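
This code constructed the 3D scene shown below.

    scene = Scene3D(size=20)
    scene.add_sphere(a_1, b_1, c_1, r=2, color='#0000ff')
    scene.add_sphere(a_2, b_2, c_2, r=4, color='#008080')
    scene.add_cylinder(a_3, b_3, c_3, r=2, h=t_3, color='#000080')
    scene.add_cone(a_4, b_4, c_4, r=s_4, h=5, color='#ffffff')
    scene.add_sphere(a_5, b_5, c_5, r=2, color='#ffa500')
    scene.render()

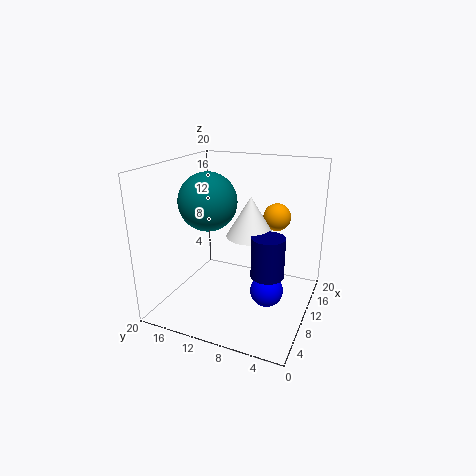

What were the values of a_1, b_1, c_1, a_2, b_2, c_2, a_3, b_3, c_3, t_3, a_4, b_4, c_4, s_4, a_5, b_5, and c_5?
a_1 = 5, b_1 = 4, c_1 = 6, a_2 = 9, b_2 = 14, c_2 = 15, a_3 = 5, b_3 = 4, c_3 = 8, t_3 = 5, a_4 = 7, b_4 = 7, c_4 = 12, s_4 = 3, a_5 = 15, b_5 = 6, c_5 = 12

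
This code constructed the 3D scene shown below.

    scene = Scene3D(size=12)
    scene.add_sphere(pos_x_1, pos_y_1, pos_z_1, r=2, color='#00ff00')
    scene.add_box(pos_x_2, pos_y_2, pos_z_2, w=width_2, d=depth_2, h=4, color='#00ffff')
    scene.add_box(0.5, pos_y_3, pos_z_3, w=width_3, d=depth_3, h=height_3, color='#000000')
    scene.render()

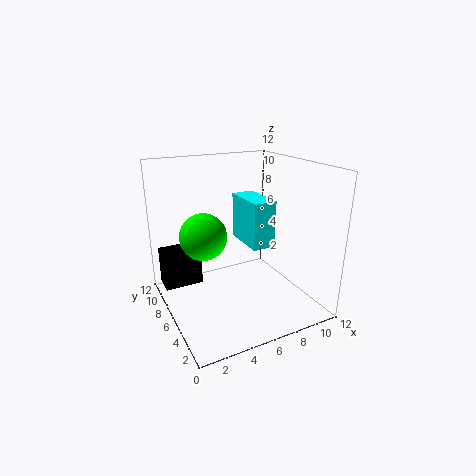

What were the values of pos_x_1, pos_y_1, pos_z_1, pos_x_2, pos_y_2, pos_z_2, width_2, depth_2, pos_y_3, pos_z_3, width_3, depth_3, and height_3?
pos_x_1 = 3.5; pos_y_1 = 7.5; pos_z_1 = 6; pos_x_2 = 7; pos_y_2 = 5; pos_z_2 = 5; width_2 = 2; depth_2 = 4; pos_y_3 = 9.5; pos_z_3 = 0.5; width_3 = 3.5; depth_3 = 2; height_3 = 3.5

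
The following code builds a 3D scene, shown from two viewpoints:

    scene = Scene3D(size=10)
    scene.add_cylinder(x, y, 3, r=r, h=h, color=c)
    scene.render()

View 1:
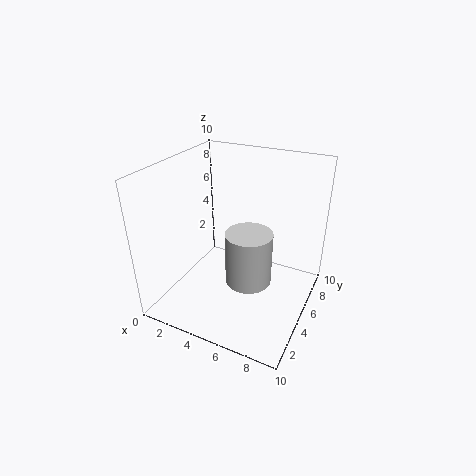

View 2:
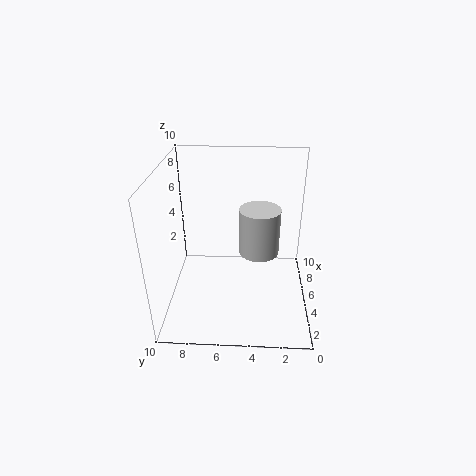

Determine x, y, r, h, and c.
x = 6.5, y = 3.5, r = 1.5, h = 3.5, c = 'lightgray'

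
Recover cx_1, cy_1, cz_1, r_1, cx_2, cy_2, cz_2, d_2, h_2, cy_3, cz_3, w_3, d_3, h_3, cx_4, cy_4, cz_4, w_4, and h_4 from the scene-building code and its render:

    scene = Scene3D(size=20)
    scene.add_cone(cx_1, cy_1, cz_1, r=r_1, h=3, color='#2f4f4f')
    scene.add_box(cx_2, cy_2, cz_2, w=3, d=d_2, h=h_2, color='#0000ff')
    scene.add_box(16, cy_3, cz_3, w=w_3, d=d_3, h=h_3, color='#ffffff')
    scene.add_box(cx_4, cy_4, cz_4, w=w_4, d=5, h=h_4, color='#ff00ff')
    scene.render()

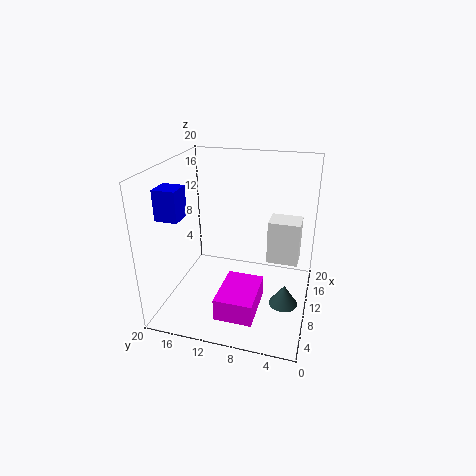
cx_1 = 9, cy_1 = 3, cz_1 = 1, r_1 = 2, cx_2 = 4, cy_2 = 16, cz_2 = 14, d_2 = 3, h_2 = 4, cy_3 = 2, cz_3 = 3, w_3 = 4, d_3 = 5, h_3 = 7, cx_4 = 2, cy_4 = 6, cz_4 = 2, w_4 = 7, h_4 = 3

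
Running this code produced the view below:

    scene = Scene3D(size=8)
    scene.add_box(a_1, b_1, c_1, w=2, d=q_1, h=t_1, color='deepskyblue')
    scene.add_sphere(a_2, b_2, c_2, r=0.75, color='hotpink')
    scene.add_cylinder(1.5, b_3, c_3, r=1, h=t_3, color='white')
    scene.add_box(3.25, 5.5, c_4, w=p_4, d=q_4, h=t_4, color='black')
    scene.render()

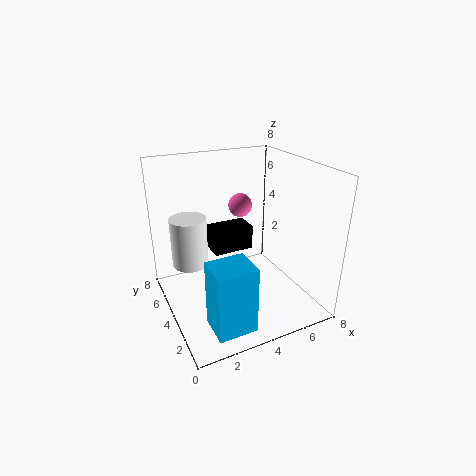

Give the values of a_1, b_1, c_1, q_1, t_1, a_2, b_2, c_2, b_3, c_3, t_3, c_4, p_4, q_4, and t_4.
a_1 = 1.25, b_1 = 0.25, c_1 = 0.75, q_1 = 1.75, t_1 = 3.5, a_2 = 5.5, b_2 = 6.75, c_2 = 4.75, b_3 = 5, c_3 = 2.5, t_3 = 2.75, c_4 = 2.25, p_4 = 2.5, q_4 = 1.5, t_4 = 1.5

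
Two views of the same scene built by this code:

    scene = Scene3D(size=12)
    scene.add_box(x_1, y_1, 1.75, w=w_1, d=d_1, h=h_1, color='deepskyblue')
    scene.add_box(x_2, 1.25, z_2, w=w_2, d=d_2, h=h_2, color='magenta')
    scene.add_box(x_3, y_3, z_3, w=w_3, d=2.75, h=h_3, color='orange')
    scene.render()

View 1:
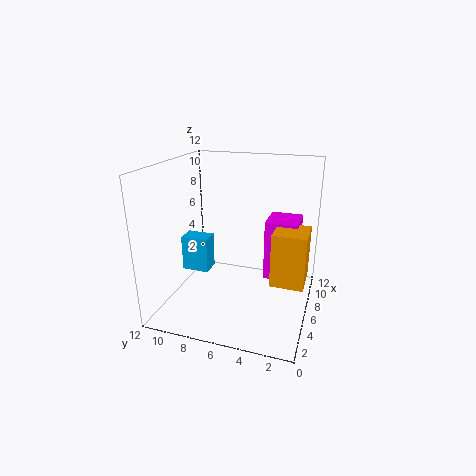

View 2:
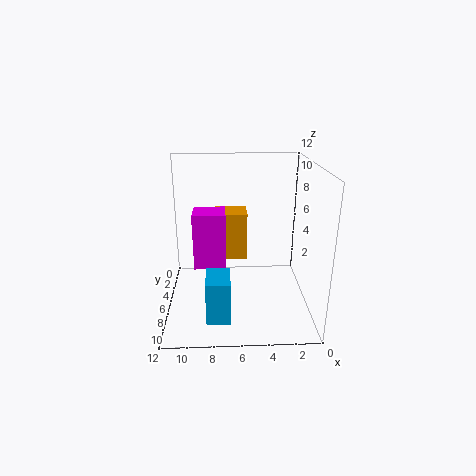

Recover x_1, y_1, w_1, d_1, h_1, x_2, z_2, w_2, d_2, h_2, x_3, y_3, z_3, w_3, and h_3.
x_1 = 6.75
y_1 = 9.25
w_1 = 1.75
d_1 = 2.5
h_1 = 3.25
x_2 = 7
z_2 = 2
w_2 = 3
d_2 = 2.75
h_2 = 5.25
x_3 = 5
y_3 = 0.25
z_3 = 2.5
w_3 = 3
h_3 = 4.5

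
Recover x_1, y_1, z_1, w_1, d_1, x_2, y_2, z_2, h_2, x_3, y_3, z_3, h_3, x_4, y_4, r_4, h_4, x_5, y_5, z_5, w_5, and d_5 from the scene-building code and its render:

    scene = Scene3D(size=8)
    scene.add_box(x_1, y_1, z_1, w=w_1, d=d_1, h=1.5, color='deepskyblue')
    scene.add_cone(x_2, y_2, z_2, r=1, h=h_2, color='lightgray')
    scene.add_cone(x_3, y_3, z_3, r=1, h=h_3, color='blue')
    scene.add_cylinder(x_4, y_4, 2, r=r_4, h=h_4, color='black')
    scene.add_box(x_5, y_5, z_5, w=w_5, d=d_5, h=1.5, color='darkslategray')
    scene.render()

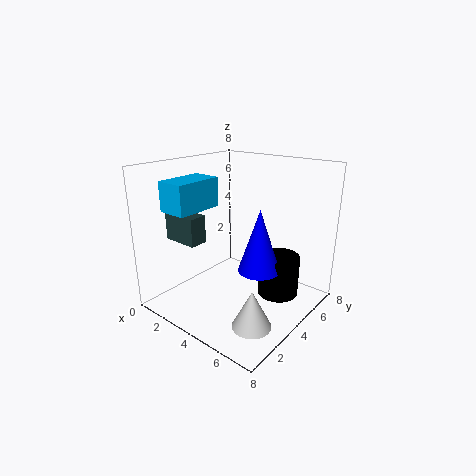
x_1 = 2
y_1 = 0.5
z_1 = 6
w_1 = 1.5
d_1 = 2.5
x_2 = 6.5
y_2 = 2
z_2 = 0.5
h_2 = 2
x_3 = 6.5
y_3 = 2.5
z_3 = 3.5
h_3 = 3
x_4 = 7
y_4 = 3.5
r_4 = 1
h_4 = 2
x_5 = 1
y_5 = 1.5
z_5 = 4
w_5 = 2
d_5 = 1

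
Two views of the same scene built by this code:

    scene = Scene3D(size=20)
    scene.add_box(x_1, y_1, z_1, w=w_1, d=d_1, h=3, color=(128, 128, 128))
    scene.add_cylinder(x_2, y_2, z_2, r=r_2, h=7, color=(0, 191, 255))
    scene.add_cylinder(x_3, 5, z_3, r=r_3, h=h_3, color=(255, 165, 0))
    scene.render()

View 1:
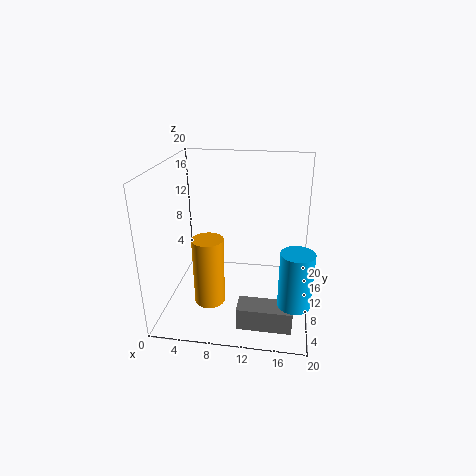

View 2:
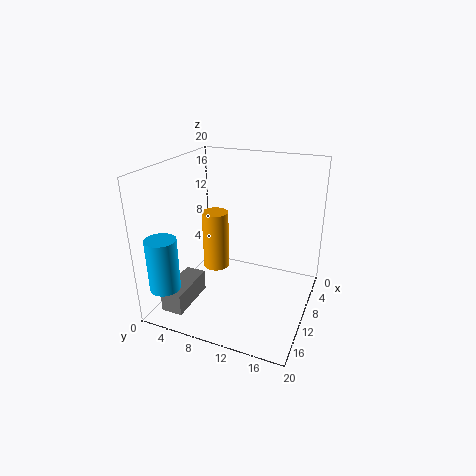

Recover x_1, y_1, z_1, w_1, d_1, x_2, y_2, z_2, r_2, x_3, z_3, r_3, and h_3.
x_1 = 11
y_1 = 2
z_1 = 1
w_1 = 7
d_1 = 3
x_2 = 18
y_2 = 3
z_2 = 5
r_2 = 2
x_3 = 7
z_3 = 3
r_3 = 2
h_3 = 9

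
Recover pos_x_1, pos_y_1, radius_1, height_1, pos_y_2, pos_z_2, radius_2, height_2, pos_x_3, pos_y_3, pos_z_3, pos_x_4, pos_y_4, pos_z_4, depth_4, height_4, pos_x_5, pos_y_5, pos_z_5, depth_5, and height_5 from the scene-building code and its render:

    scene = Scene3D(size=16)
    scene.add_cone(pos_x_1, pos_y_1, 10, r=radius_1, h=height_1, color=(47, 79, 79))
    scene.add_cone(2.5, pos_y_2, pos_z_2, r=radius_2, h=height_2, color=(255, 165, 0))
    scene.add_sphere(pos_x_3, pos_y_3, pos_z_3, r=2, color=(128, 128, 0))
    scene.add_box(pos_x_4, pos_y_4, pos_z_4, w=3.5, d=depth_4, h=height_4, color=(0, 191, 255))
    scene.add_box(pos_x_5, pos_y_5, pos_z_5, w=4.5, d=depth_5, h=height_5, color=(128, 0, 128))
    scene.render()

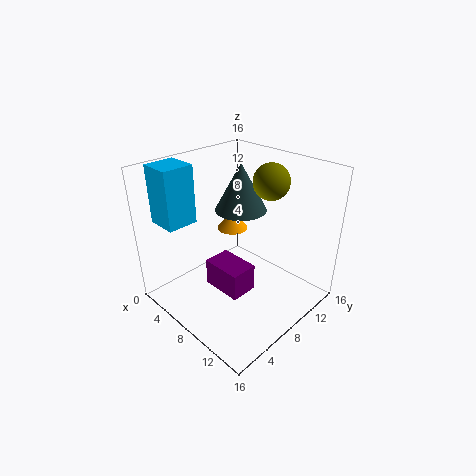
pos_x_1 = 6, pos_y_1 = 10.5, radius_1 = 3, height_1 = 5.5, pos_y_2 = 12.5, pos_z_2 = 5.5, radius_2 = 2, height_2 = 2.5, pos_x_3 = 9.5, pos_y_3 = 11.5, pos_z_3 = 14, pos_x_4 = 0.5, pos_y_4 = 2, pos_z_4 = 9.5, depth_4 = 3.5, height_4 = 6.5, pos_x_5 = 6.5, pos_y_5 = 4.5, pos_z_5 = 3, depth_5 = 3, height_5 = 3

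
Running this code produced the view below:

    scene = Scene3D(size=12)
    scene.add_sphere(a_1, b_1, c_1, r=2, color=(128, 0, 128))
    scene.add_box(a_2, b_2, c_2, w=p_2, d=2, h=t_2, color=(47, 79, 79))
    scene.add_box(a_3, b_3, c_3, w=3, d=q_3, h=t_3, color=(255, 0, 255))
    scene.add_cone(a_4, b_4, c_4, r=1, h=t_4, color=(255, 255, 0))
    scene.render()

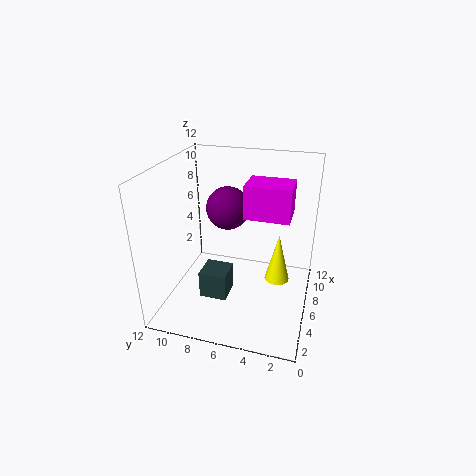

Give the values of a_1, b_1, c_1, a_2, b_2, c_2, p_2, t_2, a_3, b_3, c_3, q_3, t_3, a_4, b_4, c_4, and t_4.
a_1 = 9.5
b_1 = 8
c_1 = 7
a_2 = 1
b_2 = 5.5
c_2 = 3.5
p_2 = 2
t_2 = 2
a_3 = 7.5
b_3 = 2
c_3 = 7
q_3 = 4
t_3 = 3
a_4 = 5.5
b_4 = 2.5
c_4 = 3
t_4 = 4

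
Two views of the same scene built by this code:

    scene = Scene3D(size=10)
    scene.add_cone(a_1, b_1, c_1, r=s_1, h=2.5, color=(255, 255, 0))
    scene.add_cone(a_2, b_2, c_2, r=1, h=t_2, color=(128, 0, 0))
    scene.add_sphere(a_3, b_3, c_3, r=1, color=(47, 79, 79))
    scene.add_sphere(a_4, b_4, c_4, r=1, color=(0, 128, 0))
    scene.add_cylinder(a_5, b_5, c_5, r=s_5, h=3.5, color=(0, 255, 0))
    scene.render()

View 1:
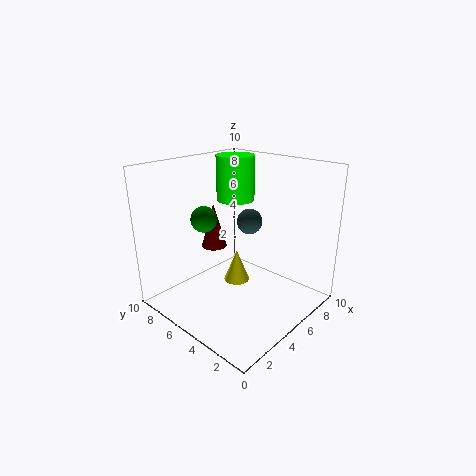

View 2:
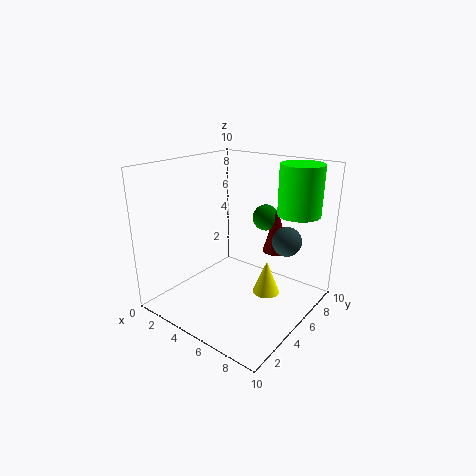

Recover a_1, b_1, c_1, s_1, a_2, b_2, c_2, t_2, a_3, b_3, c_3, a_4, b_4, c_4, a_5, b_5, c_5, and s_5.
a_1 = 6.5
b_1 = 6.5
c_1 = 0.5
s_1 = 1
a_2 = 6
b_2 = 8.5
c_2 = 3
t_2 = 3.5
a_3 = 8
b_3 = 6.5
c_3 = 5
a_4 = 5
b_4 = 8.5
c_4 = 5.5
a_5 = 8
b_5 = 8
c_5 = 6.5
s_5 = 1.5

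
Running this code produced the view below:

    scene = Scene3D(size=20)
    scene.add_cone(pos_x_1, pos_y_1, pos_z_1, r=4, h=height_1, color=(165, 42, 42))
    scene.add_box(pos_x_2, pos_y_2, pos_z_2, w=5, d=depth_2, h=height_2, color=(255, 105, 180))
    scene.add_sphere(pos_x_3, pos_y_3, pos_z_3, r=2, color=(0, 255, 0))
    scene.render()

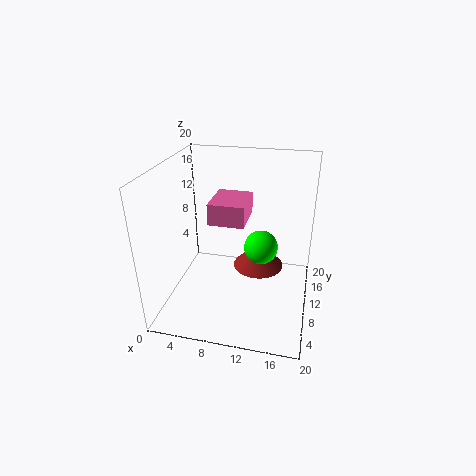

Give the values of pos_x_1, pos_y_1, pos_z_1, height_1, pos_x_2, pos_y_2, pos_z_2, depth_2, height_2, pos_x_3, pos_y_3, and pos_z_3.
pos_x_1 = 12
pos_y_1 = 16
pos_z_1 = 2
height_1 = 4
pos_x_2 = 6
pos_y_2 = 9
pos_z_2 = 12
depth_2 = 6
height_2 = 3
pos_x_3 = 14
pos_y_3 = 5
pos_z_3 = 12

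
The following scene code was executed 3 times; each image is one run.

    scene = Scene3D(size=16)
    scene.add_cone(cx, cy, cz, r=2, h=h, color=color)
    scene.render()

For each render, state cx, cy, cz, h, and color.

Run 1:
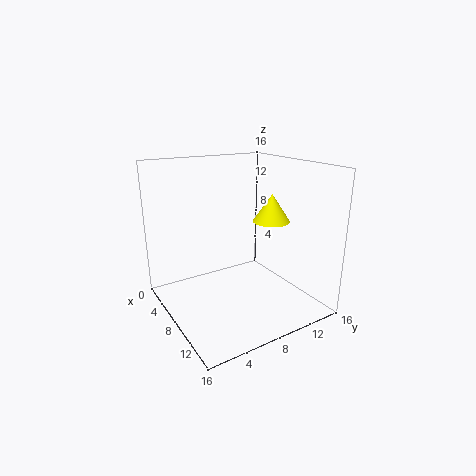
cx = 10
cy = 11
cz = 10
h = 3
color = 'yellow'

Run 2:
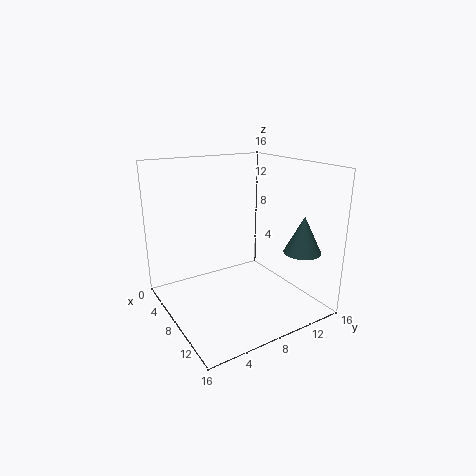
cx = 13
cy = 13
cz = 7
h = 4
color = 'darkslategray'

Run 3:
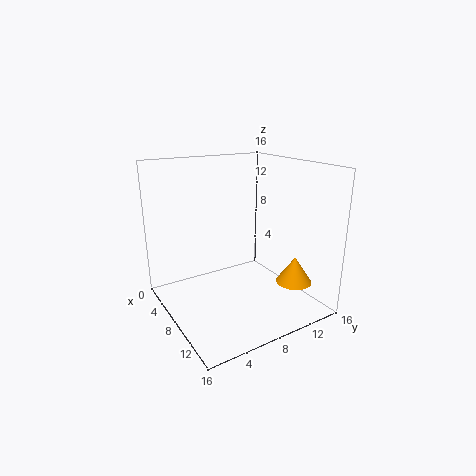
cx = 12
cy = 13
cz = 3
h = 3
color = 'orange'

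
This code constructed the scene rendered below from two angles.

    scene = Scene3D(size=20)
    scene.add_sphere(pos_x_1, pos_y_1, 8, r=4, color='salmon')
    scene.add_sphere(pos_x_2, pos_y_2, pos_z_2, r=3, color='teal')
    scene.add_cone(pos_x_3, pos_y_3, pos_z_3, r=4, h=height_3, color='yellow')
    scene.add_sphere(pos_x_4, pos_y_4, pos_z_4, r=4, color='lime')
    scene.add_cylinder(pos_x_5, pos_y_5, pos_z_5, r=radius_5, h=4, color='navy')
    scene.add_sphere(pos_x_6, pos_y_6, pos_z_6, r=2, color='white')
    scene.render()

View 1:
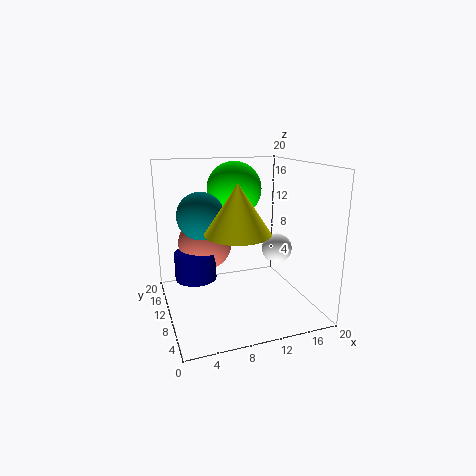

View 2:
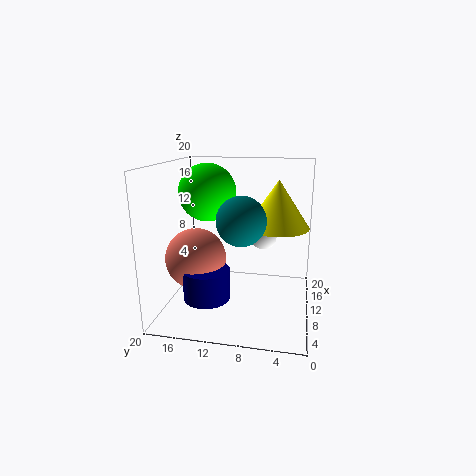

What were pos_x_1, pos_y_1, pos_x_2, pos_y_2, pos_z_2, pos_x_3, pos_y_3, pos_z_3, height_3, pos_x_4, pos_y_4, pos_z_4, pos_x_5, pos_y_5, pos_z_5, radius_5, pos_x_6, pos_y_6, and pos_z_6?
pos_x_1 = 6.5; pos_y_1 = 15; pos_x_2 = 4.5; pos_y_2 = 8.5; pos_z_2 = 14; pos_x_3 = 8; pos_y_3 = 4.5; pos_z_3 = 12.5; height_3 = 6; pos_x_4 = 11; pos_y_4 = 14.5; pos_z_4 = 16; pos_x_5 = 4.5; pos_y_5 = 13; pos_z_5 = 3.5; radius_5 = 3; pos_x_6 = 14.5; pos_y_6 = 7; pos_z_6 = 9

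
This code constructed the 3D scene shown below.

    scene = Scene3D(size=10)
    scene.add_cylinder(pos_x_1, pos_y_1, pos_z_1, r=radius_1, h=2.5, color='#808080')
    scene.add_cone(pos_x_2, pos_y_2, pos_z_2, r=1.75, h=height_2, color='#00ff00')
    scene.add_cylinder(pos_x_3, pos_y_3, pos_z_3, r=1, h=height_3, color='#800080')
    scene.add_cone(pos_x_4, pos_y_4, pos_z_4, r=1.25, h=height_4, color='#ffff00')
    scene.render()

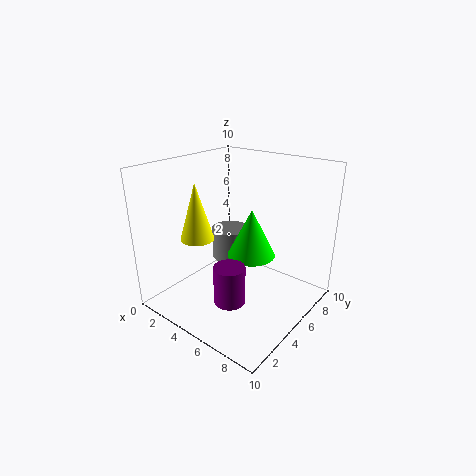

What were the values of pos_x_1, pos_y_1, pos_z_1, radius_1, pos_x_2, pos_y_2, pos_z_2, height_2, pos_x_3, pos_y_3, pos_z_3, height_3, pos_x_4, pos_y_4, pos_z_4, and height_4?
pos_x_1 = 2; pos_y_1 = 7.75; pos_z_1 = 1.5; radius_1 = 1.5; pos_x_2 = 5.25; pos_y_2 = 6.25; pos_z_2 = 3.25; height_2 = 3.5; pos_x_3 = 6.5; pos_y_3 = 2.25; pos_z_3 = 2; height_3 = 2.5; pos_x_4 = 1.75; pos_y_4 = 4.25; pos_z_4 = 4.25; height_4 = 4.25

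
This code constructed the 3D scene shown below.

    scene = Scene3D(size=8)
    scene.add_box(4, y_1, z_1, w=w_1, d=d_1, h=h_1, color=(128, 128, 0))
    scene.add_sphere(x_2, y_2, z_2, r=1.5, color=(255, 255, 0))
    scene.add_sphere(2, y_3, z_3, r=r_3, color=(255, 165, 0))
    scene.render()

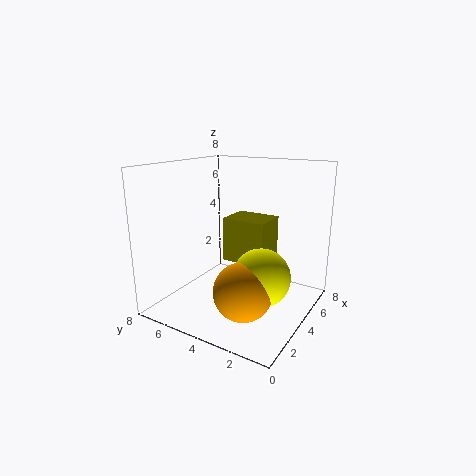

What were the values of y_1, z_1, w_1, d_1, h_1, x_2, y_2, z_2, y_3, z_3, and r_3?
y_1 = 2.5; z_1 = 2.5; w_1 = 2; d_1 = 2.5; h_1 = 2.5; x_2 = 3; y_2 = 2; z_2 = 2.5; y_3 = 2.5; z_3 = 2; r_3 = 1.5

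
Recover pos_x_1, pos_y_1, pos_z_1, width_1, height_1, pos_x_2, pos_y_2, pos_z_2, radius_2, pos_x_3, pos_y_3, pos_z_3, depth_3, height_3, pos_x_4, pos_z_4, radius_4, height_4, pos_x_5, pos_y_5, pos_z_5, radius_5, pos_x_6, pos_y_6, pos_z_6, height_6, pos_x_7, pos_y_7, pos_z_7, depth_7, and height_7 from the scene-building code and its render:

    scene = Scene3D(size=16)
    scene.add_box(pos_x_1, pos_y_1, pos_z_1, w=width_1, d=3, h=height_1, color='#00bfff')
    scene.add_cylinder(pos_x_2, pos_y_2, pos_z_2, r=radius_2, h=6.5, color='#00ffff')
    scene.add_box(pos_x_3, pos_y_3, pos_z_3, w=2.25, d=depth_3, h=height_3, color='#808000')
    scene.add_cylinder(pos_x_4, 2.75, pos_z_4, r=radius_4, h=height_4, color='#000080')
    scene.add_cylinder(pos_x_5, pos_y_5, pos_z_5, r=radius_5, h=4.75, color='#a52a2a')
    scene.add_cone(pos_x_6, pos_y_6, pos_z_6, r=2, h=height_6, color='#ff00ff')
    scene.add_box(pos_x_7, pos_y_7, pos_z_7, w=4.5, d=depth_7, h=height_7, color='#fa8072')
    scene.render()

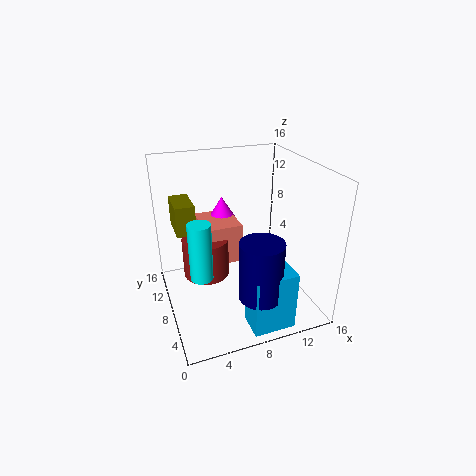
pos_x_1 = 7.25; pos_y_1 = 0.75; pos_z_1 = 0.25; width_1 = 4.5; height_1 = 6.5; pos_x_2 = 3.5; pos_y_2 = 7.25; pos_z_2 = 4.25; radius_2 = 1.25; pos_x_3 = 1.75; pos_y_3 = 10.75; pos_z_3 = 7.75; depth_3 = 4.25; height_3 = 3.5; pos_x_4 = 8.5; pos_z_4 = 3.75; radius_4 = 2.25; height_4 = 6.25; pos_x_5 = 5; pos_y_5 = 11; pos_z_5 = 2.25; radius_5 = 2.75; pos_x_6 = 8; pos_y_6 = 13.75; pos_z_6 = 7.5; height_6 = 3.25; pos_x_7 = 4.75; pos_y_7 = 9.75; pos_z_7 = 3.75; depth_7 = 5.25; height_7 = 4.75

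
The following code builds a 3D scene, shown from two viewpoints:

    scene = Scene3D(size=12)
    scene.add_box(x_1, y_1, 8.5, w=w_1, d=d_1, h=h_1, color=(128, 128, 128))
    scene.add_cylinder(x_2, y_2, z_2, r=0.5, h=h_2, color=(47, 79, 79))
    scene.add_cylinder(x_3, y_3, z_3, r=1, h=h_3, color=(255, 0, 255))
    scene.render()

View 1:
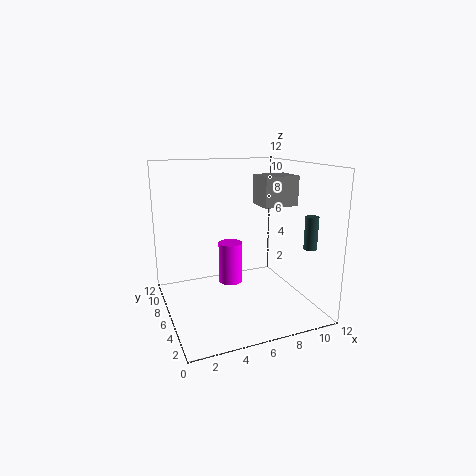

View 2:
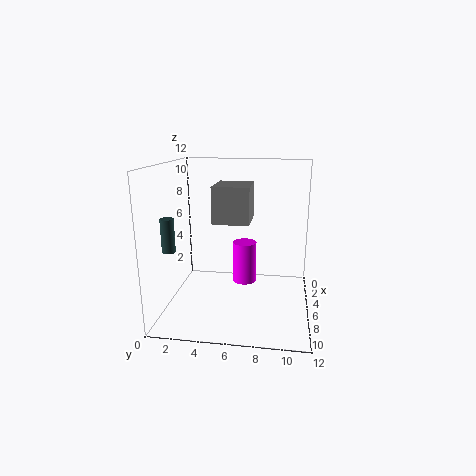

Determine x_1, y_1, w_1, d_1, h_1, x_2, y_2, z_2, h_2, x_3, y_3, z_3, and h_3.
x_1 = 8; y_1 = 5; w_1 = 3; d_1 = 2.5; h_1 = 2.5; x_2 = 10; y_2 = 1.5; z_2 = 6; h_2 = 2.5; x_3 = 5.5; y_3 = 6.5; z_3 = 2; h_3 = 3.5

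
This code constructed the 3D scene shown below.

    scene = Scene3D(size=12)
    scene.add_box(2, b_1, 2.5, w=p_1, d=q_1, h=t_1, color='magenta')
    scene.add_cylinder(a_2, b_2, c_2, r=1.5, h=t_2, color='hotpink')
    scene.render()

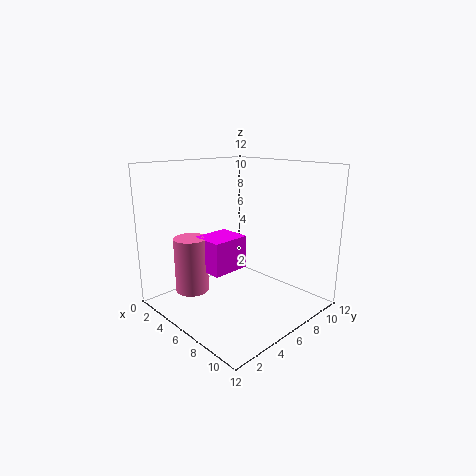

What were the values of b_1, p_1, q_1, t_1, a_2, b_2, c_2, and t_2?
b_1 = 4.5, p_1 = 3, q_1 = 3.5, t_1 = 3, a_2 = 2, b_2 = 4, c_2 = 0.5, t_2 = 5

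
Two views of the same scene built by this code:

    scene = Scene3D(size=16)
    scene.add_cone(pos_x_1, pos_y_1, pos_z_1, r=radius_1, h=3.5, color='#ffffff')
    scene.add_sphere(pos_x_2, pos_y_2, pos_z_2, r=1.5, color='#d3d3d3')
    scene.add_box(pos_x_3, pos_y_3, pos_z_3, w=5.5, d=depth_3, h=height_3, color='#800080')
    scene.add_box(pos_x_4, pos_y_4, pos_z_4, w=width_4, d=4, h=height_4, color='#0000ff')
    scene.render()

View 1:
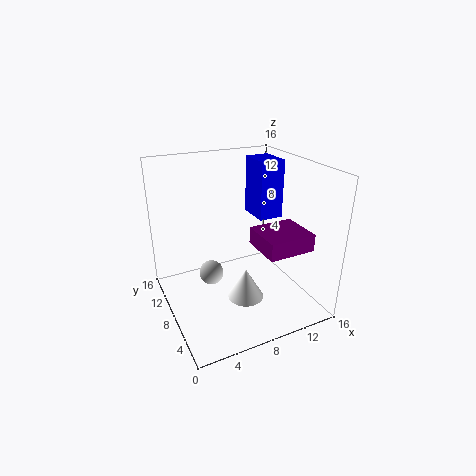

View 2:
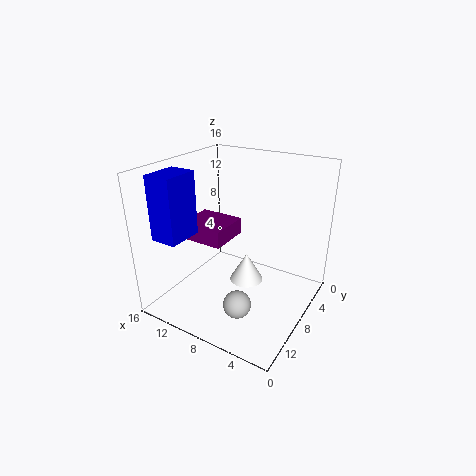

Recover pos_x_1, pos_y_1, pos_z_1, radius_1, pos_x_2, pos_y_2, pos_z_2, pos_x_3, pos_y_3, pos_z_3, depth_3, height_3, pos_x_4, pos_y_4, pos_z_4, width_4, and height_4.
pos_x_1 = 8; pos_y_1 = 6; pos_z_1 = 1.5; radius_1 = 2; pos_x_2 = 6; pos_y_2 = 11.5; pos_z_2 = 2; pos_x_3 = 10; pos_y_3 = 4; pos_z_3 = 6.5; depth_3 = 5; height_3 = 2; pos_x_4 = 12; pos_y_4 = 10; pos_z_4 = 8.5; width_4 = 3; height_4 = 7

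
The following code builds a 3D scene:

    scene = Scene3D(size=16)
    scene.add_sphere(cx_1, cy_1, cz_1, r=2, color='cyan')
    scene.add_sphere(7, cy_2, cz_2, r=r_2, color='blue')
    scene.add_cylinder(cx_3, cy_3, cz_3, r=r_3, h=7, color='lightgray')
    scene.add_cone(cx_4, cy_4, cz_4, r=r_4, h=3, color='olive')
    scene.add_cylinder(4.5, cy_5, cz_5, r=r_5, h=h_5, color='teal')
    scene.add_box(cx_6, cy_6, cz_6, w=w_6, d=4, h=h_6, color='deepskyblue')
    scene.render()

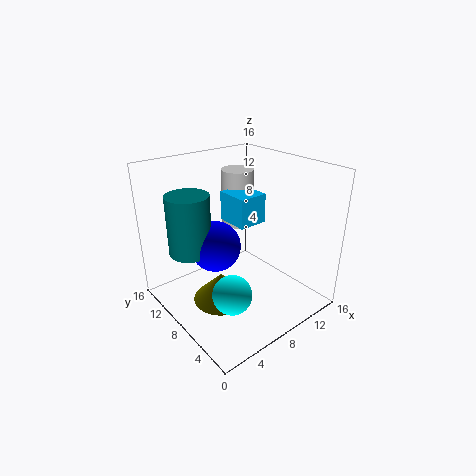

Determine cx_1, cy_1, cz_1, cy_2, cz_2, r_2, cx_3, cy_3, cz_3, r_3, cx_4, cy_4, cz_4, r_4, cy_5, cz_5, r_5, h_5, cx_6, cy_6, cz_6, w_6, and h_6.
cx_1 = 4
cy_1 = 4
cz_1 = 4.5
cy_2 = 11
cz_2 = 6
r_2 = 3
cx_3 = 12
cy_3 = 13
cz_3 = 7
r_3 = 2
cx_4 = 4.5
cy_4 = 6.5
cz_4 = 2.5
r_4 = 3
cy_5 = 12.5
cz_5 = 5.5
r_5 = 2.5
h_5 = 7
cx_6 = 9
cy_6 = 8.5
cz_6 = 8.5
w_6 = 3.5
h_6 = 3.5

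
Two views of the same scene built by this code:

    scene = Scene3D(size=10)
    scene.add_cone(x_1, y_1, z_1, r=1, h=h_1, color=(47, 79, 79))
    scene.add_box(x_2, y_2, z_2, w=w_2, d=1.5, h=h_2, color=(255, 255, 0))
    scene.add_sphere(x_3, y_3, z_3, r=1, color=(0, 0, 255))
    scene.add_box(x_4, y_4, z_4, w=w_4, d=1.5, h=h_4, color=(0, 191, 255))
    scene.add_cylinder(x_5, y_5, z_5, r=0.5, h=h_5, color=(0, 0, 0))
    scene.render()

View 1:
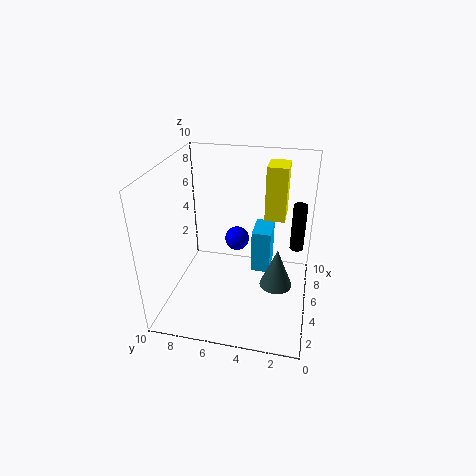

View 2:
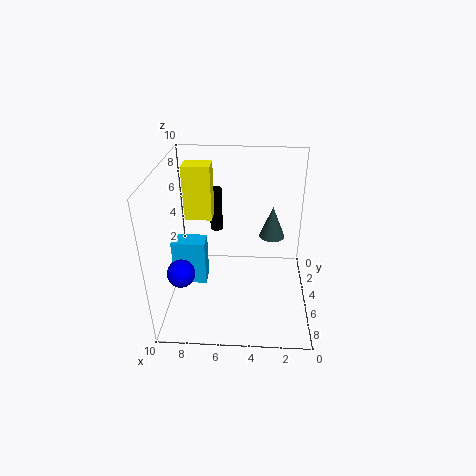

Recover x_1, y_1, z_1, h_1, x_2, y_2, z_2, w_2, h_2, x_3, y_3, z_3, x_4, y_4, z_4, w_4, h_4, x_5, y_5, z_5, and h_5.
x_1 = 2.5
y_1 = 2
z_1 = 3.5
h_1 = 2.5
x_2 = 7
y_2 = 2
z_2 = 5.5
w_2 = 2
h_2 = 4
x_3 = 9
y_3 = 6
z_3 = 2.5
x_4 = 7.5
y_4 = 3
z_4 = 0.5
w_4 = 2.5
h_4 = 3.5
x_5 = 7
y_5 = 1
z_5 = 3.5
h_5 = 3.5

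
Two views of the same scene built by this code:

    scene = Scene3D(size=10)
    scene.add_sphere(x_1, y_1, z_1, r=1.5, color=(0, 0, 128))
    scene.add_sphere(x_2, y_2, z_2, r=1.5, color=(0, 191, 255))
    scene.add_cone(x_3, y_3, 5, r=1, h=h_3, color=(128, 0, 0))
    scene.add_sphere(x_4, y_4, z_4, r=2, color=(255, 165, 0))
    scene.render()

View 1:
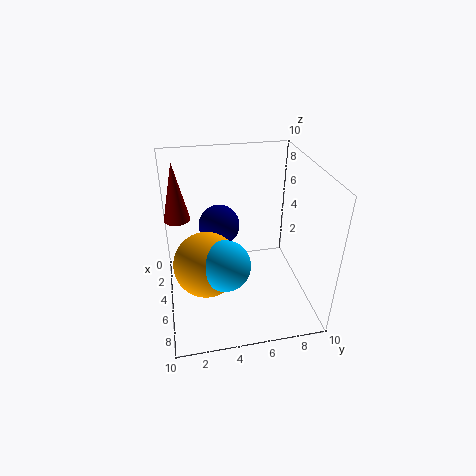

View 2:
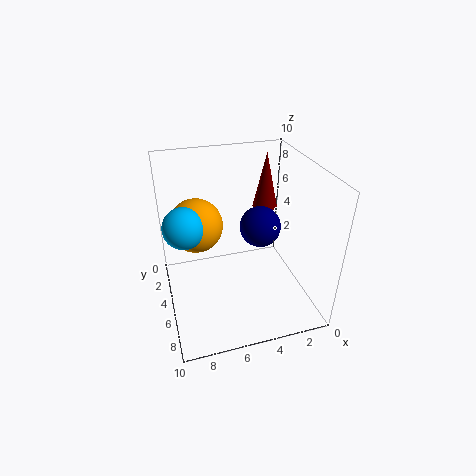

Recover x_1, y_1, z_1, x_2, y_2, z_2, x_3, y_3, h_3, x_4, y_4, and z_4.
x_1 = 3, y_1 = 4, z_1 = 5, x_2 = 8.5, y_2 = 3.5, z_2 = 5.5, x_3 = 1.5, y_3 = 1, h_3 = 4.5, x_4 = 7.5, y_4 = 2.5, z_4 = 5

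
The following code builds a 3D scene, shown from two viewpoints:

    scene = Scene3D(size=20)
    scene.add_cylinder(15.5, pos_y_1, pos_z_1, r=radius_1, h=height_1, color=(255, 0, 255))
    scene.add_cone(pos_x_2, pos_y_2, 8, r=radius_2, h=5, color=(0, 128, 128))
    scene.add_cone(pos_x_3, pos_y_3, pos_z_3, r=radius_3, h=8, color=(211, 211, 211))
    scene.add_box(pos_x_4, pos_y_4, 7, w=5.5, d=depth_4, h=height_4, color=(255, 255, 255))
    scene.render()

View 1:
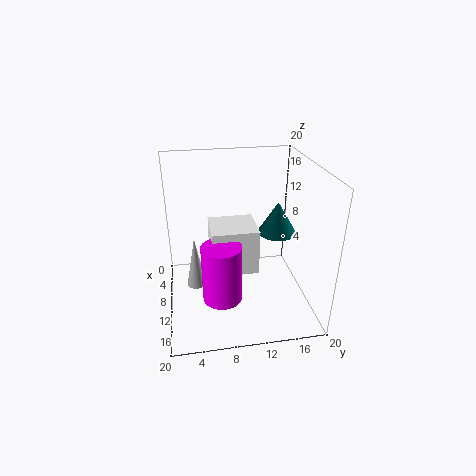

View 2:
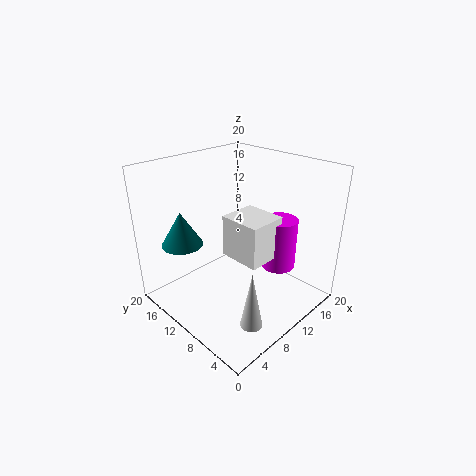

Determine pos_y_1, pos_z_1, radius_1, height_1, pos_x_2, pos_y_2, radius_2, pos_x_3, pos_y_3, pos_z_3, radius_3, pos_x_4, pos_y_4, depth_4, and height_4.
pos_y_1 = 7
pos_z_1 = 4.5
radius_1 = 2.5
height_1 = 7.5
pos_x_2 = 5.5
pos_y_2 = 17
radius_2 = 3
pos_x_3 = 6.5
pos_y_3 = 4
pos_z_3 = 0.5
radius_3 = 1.5
pos_x_4 = 9
pos_y_4 = 6
depth_4 = 6
height_4 = 6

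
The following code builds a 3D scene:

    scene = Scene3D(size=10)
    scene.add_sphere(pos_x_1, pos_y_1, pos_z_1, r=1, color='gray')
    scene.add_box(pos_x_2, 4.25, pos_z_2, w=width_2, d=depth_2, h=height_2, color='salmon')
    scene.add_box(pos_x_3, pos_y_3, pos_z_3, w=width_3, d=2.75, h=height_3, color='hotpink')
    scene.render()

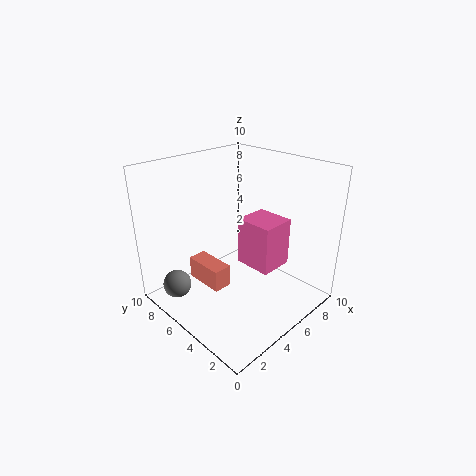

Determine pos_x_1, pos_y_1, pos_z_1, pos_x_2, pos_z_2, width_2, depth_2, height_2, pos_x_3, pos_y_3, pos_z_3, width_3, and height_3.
pos_x_1 = 1.5; pos_y_1 = 7.75; pos_z_1 = 1.5; pos_x_2 = 2.25; pos_z_2 = 2.25; width_2 = 1.25; depth_2 = 2.75; height_2 = 1.5; pos_x_3 = 5.75; pos_y_3 = 3; pos_z_3 = 2.5; width_3 = 2.5; height_3 = 3.5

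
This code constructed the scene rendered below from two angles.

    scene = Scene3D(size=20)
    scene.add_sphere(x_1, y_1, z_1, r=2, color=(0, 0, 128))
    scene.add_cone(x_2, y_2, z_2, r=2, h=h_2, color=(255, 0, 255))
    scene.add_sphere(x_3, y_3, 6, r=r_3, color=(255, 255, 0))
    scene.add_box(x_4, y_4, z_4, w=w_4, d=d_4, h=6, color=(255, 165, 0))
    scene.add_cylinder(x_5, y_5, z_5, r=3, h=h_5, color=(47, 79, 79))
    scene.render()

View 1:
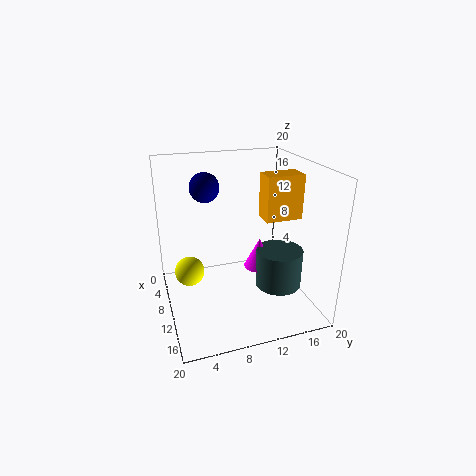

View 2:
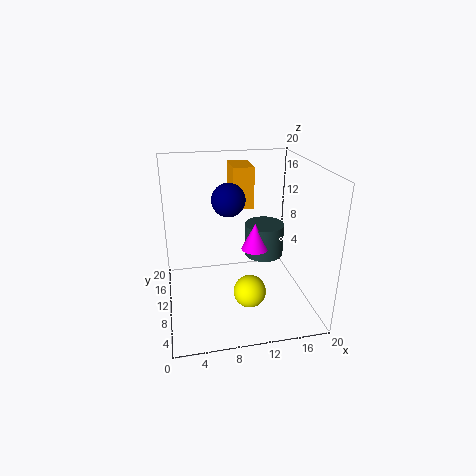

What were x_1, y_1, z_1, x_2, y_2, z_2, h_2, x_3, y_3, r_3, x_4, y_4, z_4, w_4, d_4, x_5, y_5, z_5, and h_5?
x_1 = 8, y_1 = 6, z_1 = 17, x_2 = 13, y_2 = 12, z_2 = 7, h_2 = 4, x_3 = 10, y_3 = 3, r_3 = 2, x_4 = 10, y_4 = 13, z_4 = 13, w_4 = 3, d_4 = 5, x_5 = 15, y_5 = 14, z_5 = 5, h_5 = 5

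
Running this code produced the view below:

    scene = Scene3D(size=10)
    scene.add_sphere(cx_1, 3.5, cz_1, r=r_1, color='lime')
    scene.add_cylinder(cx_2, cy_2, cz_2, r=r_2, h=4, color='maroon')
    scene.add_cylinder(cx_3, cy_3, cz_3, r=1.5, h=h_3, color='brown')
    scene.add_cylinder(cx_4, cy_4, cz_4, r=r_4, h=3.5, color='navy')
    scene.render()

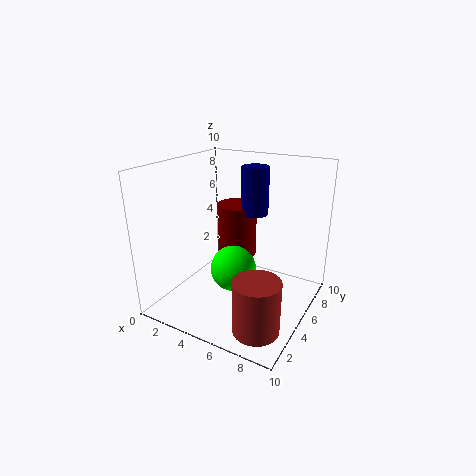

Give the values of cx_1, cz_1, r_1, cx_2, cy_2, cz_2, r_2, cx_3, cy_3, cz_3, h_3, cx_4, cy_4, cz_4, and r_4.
cx_1 = 5.5
cz_1 = 3.5
r_1 = 1.5
cx_2 = 3.5
cy_2 = 7.5
cz_2 = 2.5
r_2 = 1.5
cx_3 = 8
cy_3 = 2
cz_3 = 0.5
h_3 = 3.5
cx_4 = 5
cy_4 = 7.5
cz_4 = 6
r_4 = 1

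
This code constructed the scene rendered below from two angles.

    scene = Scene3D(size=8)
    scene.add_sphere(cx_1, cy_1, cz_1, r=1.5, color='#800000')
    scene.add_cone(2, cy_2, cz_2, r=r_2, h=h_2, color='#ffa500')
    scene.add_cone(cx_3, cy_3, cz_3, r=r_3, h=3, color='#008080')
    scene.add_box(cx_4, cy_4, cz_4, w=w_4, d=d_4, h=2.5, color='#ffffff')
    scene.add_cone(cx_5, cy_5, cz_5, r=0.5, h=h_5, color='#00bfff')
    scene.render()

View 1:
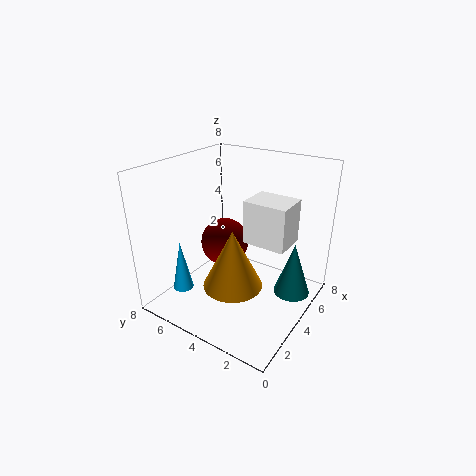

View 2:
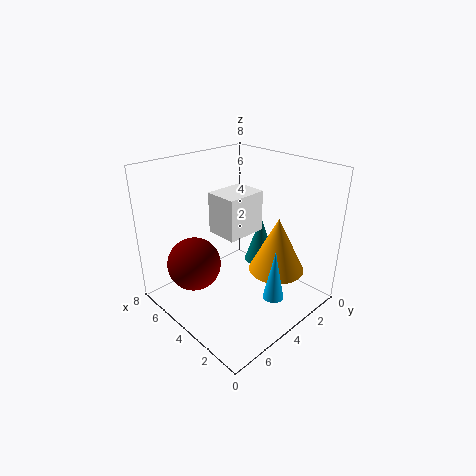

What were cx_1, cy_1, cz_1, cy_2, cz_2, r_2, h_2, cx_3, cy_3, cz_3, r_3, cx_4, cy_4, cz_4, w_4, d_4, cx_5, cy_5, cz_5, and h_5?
cx_1 = 5.5, cy_1 = 6, cz_1 = 2.5, cy_2 = 3, cz_2 = 2.5, r_2 = 1.5, h_2 = 3, cx_3 = 5, cy_3 = 1, cz_3 = 1, r_3 = 1, cx_4 = 4.5, cy_4 = 1.5, cz_4 = 3.5, w_4 = 2, d_4 = 2.5, cx_5 = 0.5, cy_5 = 5, cz_5 = 2.5, h_5 = 2.5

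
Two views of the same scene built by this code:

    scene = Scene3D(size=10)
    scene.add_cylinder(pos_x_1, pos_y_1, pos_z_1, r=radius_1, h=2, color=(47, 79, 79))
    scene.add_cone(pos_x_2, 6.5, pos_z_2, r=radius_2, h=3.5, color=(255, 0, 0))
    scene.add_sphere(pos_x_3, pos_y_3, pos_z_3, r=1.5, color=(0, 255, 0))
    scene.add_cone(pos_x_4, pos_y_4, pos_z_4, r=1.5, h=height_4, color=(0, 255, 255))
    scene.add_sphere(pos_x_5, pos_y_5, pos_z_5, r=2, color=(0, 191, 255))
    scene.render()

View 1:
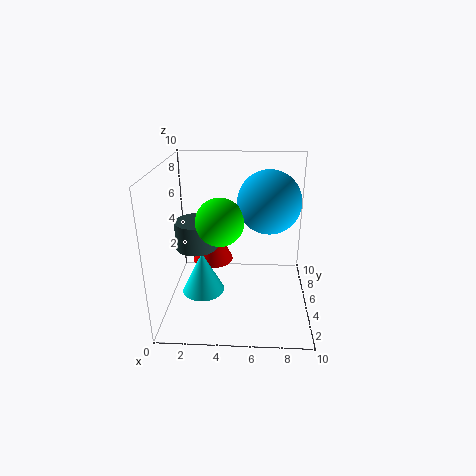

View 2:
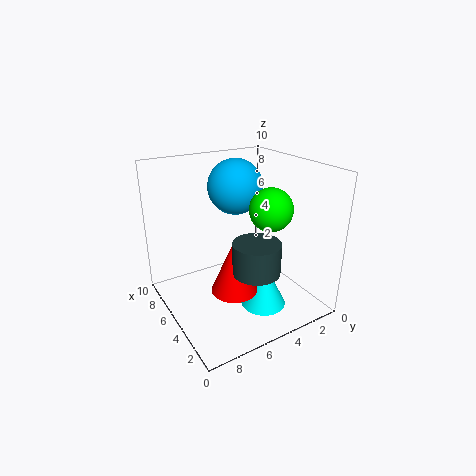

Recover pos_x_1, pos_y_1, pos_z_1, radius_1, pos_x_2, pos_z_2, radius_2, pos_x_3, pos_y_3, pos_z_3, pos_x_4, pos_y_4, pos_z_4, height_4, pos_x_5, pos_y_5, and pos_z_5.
pos_x_1 = 2
pos_y_1 = 5.5
pos_z_1 = 4
radius_1 = 1.5
pos_x_2 = 3
pos_z_2 = 2.5
radius_2 = 1.5
pos_x_3 = 4
pos_y_3 = 3
pos_z_3 = 7
pos_x_4 = 2.5
pos_y_4 = 4.5
pos_z_4 = 1
height_4 = 3
pos_x_5 = 7
pos_y_5 = 4
pos_z_5 = 8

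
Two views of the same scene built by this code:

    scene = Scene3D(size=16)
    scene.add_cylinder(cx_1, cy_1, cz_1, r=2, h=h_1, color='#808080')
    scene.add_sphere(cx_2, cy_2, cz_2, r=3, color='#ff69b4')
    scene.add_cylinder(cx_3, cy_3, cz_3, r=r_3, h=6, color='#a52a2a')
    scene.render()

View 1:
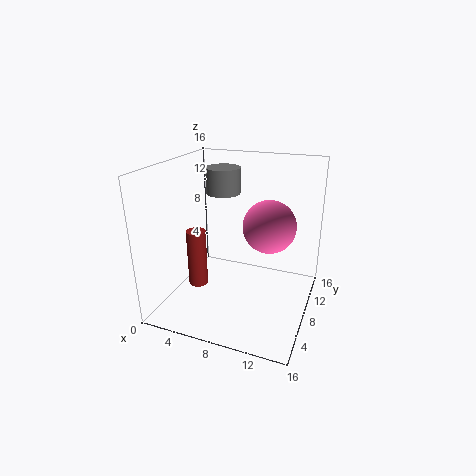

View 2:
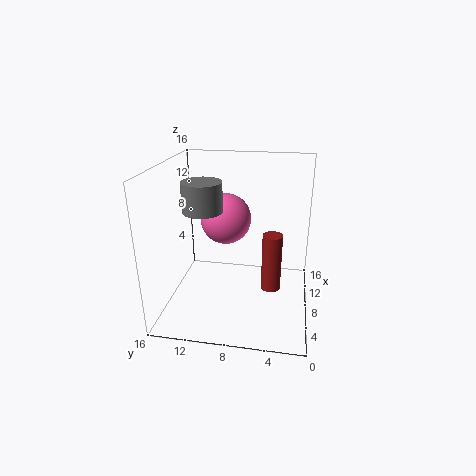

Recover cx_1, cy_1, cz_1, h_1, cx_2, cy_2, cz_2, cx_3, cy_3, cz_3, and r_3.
cx_1 = 5; cy_1 = 11; cz_1 = 12; h_1 = 3; cx_2 = 11; cy_2 = 10; cz_2 = 9; cx_3 = 5; cy_3 = 4; cz_3 = 4; r_3 = 1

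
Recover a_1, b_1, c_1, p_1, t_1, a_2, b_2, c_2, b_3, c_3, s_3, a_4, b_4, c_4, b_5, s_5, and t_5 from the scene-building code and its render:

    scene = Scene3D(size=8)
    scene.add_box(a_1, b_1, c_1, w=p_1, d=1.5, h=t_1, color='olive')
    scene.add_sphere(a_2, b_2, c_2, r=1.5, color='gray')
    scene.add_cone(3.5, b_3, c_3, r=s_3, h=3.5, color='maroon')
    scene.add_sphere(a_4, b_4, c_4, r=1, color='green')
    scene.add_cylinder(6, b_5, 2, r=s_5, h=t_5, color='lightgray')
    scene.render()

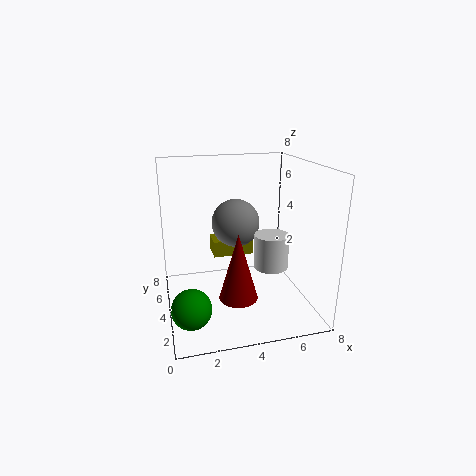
a_1 = 3
b_1 = 6
c_1 = 2
p_1 = 2.5
t_1 = 1
a_2 = 4.5
b_2 = 6.5
c_2 = 4
b_3 = 2
c_3 = 1.5
s_3 = 1
a_4 = 1
b_4 = 1.5
c_4 = 1.5
b_5 = 4
s_5 = 1
t_5 = 2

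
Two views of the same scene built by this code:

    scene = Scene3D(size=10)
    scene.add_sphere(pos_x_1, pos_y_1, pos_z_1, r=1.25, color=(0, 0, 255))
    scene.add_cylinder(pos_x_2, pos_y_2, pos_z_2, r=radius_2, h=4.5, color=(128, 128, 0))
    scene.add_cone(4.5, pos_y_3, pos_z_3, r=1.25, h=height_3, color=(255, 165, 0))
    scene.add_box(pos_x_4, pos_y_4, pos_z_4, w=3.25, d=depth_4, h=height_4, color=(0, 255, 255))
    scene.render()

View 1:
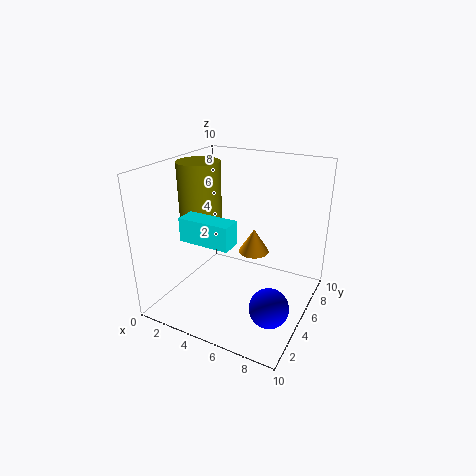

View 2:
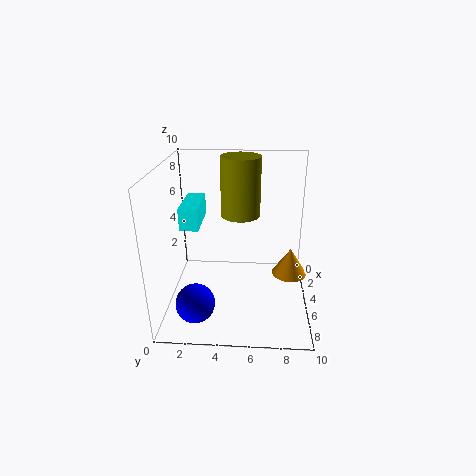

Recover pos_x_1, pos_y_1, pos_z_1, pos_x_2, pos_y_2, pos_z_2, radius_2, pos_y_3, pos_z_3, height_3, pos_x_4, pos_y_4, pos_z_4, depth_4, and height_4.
pos_x_1 = 8.5, pos_y_1 = 2.5, pos_z_1 = 2, pos_x_2 = 2, pos_y_2 = 5, pos_z_2 = 5.5, radius_2 = 1.5, pos_y_3 = 8.75, pos_z_3 = 2, height_3 = 2, pos_x_4 = 3, pos_y_4 = 1.25, pos_z_4 = 6, depth_4 = 1.25, height_4 = 1.5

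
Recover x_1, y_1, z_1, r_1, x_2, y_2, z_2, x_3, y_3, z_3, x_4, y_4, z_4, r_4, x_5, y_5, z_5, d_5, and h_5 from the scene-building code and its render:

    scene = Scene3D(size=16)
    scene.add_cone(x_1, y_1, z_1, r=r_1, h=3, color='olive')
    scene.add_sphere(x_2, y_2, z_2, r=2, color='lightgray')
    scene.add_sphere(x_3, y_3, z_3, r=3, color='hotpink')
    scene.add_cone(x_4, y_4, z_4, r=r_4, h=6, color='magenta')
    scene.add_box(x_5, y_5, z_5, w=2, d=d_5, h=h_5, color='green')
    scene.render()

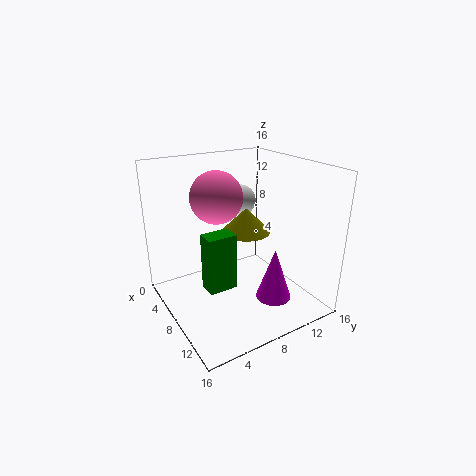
x_1 = 5; y_1 = 11; z_1 = 7; r_1 = 3; x_2 = 2; y_2 = 12; z_2 = 10; x_3 = 5; y_3 = 7; z_3 = 12; x_4 = 11; y_4 = 11; z_4 = 1; r_4 = 2; x_5 = 9; y_5 = 3; z_5 = 4; d_5 = 3; h_5 = 6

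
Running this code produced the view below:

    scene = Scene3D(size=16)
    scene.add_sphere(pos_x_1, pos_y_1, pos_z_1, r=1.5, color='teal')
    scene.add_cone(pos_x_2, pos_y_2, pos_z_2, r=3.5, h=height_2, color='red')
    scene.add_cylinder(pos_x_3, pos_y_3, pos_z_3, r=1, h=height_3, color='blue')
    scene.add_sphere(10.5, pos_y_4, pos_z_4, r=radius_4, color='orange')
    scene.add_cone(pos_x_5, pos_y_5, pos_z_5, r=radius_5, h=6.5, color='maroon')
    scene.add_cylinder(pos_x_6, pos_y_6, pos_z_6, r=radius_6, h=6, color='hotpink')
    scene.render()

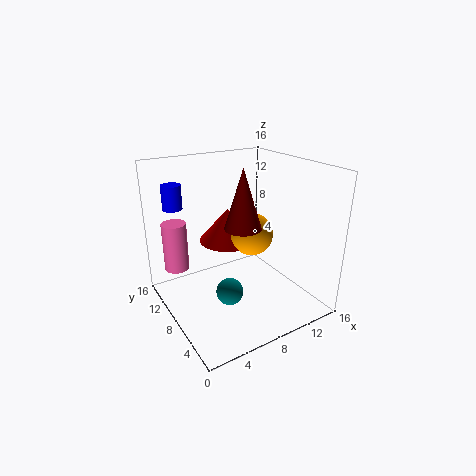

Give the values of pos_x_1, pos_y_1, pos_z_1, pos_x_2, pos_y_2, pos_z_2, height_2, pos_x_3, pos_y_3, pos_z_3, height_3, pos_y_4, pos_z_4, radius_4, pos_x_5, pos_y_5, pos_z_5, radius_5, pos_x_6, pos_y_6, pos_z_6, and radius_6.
pos_x_1 = 6; pos_y_1 = 6.5; pos_z_1 = 2.5; pos_x_2 = 9; pos_y_2 = 12; pos_z_2 = 6; height_2 = 4; pos_x_3 = 1.5; pos_y_3 = 10; pos_z_3 = 12; height_3 = 2.5; pos_y_4 = 9; pos_z_4 = 7.5; radius_4 = 2.5; pos_x_5 = 8; pos_y_5 = 7; pos_z_5 = 9.5; radius_5 = 2; pos_x_6 = 3; pos_y_6 = 14.5; pos_z_6 = 2.5; radius_6 = 1.5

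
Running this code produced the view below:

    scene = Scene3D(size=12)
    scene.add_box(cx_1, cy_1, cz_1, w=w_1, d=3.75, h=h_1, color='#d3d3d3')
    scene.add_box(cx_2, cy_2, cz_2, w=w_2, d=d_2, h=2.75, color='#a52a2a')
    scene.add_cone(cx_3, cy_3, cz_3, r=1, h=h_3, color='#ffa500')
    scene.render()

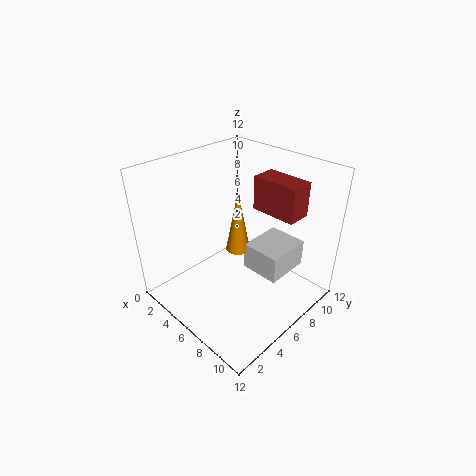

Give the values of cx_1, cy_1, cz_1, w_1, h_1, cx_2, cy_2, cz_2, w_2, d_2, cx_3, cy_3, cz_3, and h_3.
cx_1 = 6.75
cy_1 = 6
cz_1 = 3.5
w_1 = 3.25
h_1 = 2.25
cx_2 = 6.5
cy_2 = 7.25
cz_2 = 8.5
w_2 = 3.75
d_2 = 2
cx_3 = 6
cy_3 = 6
cz_3 = 5
h_3 = 5.25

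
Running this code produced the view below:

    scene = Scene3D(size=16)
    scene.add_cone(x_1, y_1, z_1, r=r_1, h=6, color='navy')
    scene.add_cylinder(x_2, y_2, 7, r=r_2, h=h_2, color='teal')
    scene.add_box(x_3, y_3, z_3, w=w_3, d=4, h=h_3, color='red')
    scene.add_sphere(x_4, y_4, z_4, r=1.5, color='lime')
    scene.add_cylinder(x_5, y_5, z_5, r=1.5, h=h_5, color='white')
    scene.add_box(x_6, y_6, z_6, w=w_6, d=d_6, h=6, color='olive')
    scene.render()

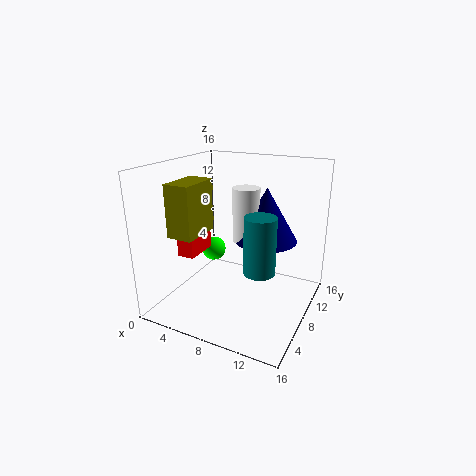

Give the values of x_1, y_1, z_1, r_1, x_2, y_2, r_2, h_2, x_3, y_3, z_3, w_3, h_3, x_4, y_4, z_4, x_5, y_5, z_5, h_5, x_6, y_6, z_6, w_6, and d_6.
x_1 = 10.5, y_1 = 10, z_1 = 7.5, r_1 = 3.5, x_2 = 12.5, y_2 = 3.5, r_2 = 1.5, h_2 = 5.5, x_3 = 1.5, y_3 = 5.5, z_3 = 5.5, w_3 = 2, h_3 = 4.5, x_4 = 3, y_4 = 11, z_4 = 4.5, x_5 = 8.5, y_5 = 9, z_5 = 7.5, h_5 = 6, x_6 = 1, y_6 = 4.5, z_6 = 8, w_6 = 3, d_6 = 5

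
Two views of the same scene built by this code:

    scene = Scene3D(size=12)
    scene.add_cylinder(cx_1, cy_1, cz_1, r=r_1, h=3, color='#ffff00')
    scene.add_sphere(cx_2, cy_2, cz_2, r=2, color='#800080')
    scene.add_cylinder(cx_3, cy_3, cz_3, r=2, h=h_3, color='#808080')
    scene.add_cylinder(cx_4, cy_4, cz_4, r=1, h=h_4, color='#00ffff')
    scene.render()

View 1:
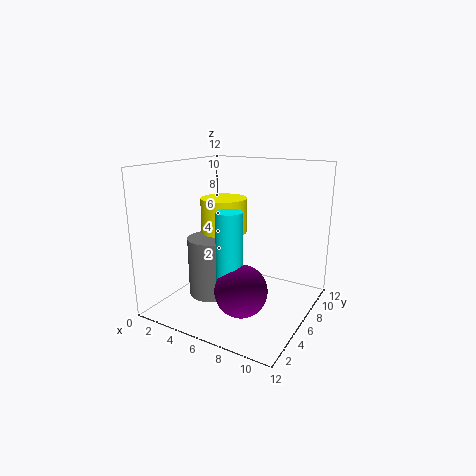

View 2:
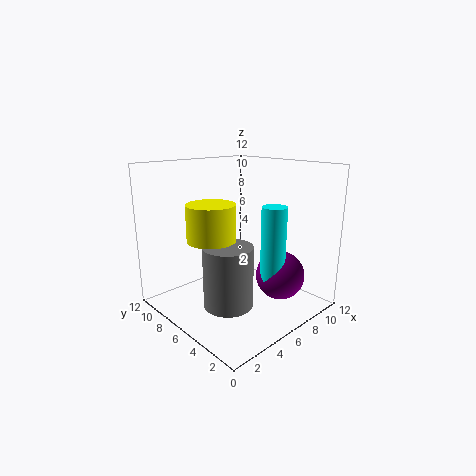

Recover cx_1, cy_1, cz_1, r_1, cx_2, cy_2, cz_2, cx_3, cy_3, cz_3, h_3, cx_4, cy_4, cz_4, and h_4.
cx_1 = 4; cy_1 = 7; cz_1 = 6; r_1 = 2; cx_2 = 8; cy_2 = 3; cz_2 = 3; cx_3 = 4; cy_3 = 5; cz_3 = 1; h_3 = 5; cx_4 = 7; cy_4 = 3; cz_4 = 3; h_4 = 6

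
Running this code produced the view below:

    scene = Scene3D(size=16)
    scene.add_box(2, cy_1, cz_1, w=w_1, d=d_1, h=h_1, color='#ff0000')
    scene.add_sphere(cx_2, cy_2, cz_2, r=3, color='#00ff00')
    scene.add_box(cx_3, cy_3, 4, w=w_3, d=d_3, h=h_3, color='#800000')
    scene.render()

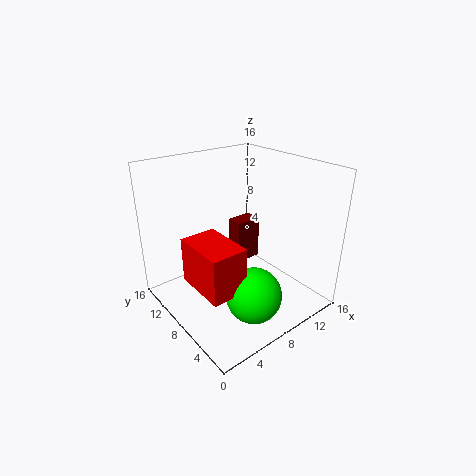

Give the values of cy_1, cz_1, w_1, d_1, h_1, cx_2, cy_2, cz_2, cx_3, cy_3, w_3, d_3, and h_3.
cy_1 = 4
cz_1 = 4
w_1 = 4
d_1 = 6
h_1 = 5
cx_2 = 7
cy_2 = 4
cz_2 = 3
cx_3 = 9
cy_3 = 9
w_3 = 3
d_3 = 2
h_3 = 5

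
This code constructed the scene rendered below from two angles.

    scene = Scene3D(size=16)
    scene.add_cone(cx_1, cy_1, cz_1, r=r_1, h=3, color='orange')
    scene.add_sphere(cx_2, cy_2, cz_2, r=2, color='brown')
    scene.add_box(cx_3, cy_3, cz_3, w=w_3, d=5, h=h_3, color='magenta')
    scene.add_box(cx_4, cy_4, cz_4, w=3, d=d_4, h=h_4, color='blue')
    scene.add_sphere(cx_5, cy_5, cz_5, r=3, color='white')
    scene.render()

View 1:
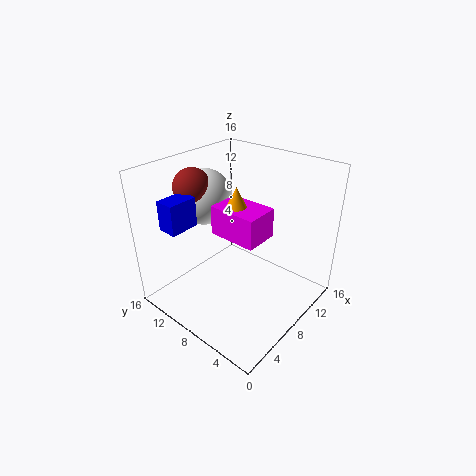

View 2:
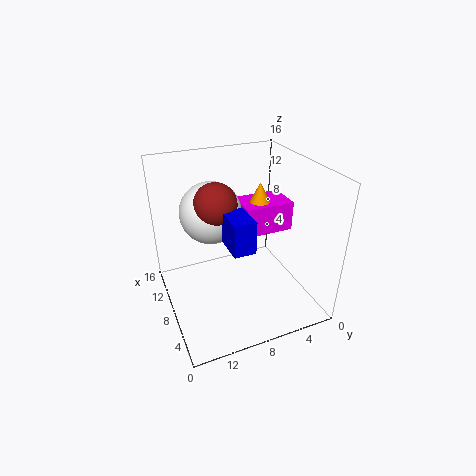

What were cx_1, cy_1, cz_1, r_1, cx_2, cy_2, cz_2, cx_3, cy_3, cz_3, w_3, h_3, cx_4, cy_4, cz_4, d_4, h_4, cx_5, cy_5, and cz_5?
cx_1 = 6, cy_1 = 6.5, cz_1 = 12, r_1 = 1.5, cx_2 = 5, cy_2 = 11.5, cz_2 = 14, cx_3 = 4.5, cy_3 = 3.5, cz_3 = 10, w_3 = 3.5, h_3 = 3, cx_4 = 0.5, cy_4 = 9.5, cz_4 = 11, d_4 = 2, h_4 = 3, cx_5 = 6.5, cy_5 = 11.5, cz_5 = 12.5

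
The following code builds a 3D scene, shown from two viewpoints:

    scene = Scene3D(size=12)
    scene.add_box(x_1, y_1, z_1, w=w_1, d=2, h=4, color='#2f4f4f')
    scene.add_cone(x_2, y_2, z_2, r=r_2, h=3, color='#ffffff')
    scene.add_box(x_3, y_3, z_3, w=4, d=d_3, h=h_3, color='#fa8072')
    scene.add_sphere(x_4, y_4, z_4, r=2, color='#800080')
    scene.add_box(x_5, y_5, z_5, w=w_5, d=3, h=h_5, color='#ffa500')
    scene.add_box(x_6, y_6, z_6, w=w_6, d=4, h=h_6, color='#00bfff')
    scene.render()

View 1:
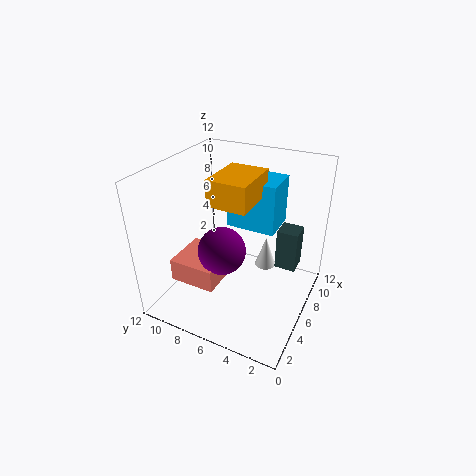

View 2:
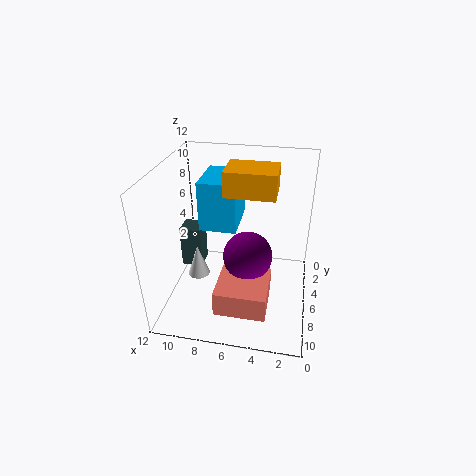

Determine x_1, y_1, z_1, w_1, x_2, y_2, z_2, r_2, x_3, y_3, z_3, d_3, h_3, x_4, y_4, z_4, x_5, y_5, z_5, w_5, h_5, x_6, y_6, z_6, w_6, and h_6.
x_1 = 10, y_1 = 2, z_1 = 1, w_1 = 2, x_2 = 10, y_2 = 5, z_2 = 1, r_2 = 1, x_3 = 3, y_3 = 7, z_3 = 2, d_3 = 4, h_3 = 2, x_4 = 5, y_4 = 7, z_4 = 5, x_5 = 3, y_5 = 4, z_5 = 10, w_5 = 4, h_5 = 2, x_6 = 6, y_6 = 3, z_6 = 7, w_6 = 3, h_6 = 4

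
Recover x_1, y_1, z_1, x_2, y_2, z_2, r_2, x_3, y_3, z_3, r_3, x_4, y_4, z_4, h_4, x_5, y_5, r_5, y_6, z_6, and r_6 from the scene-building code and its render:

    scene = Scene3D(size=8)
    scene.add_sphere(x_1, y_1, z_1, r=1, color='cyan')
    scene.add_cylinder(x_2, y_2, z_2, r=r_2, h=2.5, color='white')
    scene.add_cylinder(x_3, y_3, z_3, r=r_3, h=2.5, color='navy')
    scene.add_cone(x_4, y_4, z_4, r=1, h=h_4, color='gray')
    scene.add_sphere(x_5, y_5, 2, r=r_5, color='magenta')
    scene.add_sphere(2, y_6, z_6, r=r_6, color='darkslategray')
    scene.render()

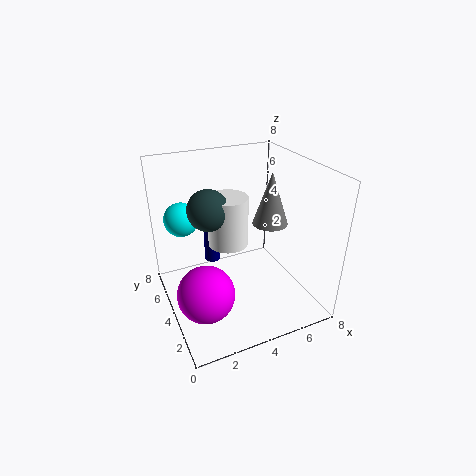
x_1 = 1.5; y_1 = 6.5; z_1 = 4.5; x_2 = 3; y_2 = 3; z_2 = 4.5; r_2 = 1; x_3 = 3.5; y_3 = 7; z_3 = 1; r_3 = 0.5; x_4 = 6; y_4 = 4; z_4 = 4.5; h_4 = 3; x_5 = 1.5; y_5 = 2.5; r_5 = 1.5; y_6 = 3; z_6 = 6.5; r_6 = 1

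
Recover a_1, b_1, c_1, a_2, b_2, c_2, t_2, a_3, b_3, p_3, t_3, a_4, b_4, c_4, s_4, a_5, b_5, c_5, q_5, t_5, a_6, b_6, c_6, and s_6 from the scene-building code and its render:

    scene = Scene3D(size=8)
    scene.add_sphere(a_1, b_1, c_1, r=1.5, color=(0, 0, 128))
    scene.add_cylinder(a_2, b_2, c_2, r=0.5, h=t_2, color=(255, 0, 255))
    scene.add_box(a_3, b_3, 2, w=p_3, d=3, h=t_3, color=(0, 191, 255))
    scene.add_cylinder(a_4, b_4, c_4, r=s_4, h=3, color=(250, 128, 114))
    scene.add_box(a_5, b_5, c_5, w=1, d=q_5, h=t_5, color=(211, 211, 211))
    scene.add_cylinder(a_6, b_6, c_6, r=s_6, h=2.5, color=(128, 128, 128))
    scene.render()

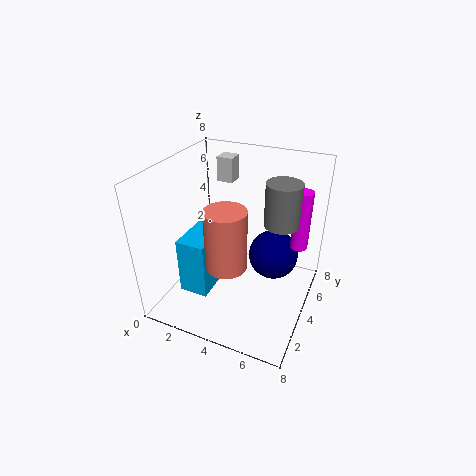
a_1 = 5.5
b_1 = 6
c_1 = 2
a_2 = 7
b_2 = 6
c_2 = 3
t_2 = 3.5
a_3 = 2
b_3 = 1
p_3 = 1.5
t_3 = 3
a_4 = 4.5
b_4 = 1.5
c_4 = 4
s_4 = 1
a_5 = 1.5
b_5 = 6.5
c_5 = 6
q_5 = 1
t_5 = 1.5
a_6 = 6
b_6 = 5.5
c_6 = 4.5
s_6 = 1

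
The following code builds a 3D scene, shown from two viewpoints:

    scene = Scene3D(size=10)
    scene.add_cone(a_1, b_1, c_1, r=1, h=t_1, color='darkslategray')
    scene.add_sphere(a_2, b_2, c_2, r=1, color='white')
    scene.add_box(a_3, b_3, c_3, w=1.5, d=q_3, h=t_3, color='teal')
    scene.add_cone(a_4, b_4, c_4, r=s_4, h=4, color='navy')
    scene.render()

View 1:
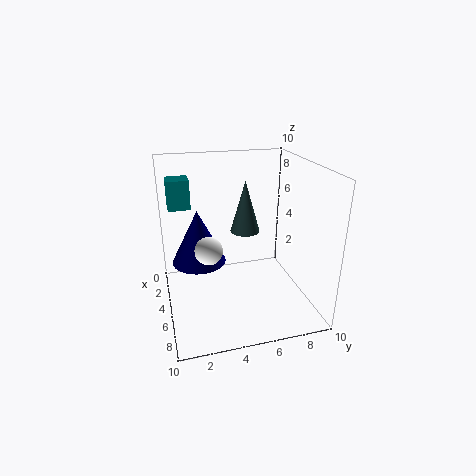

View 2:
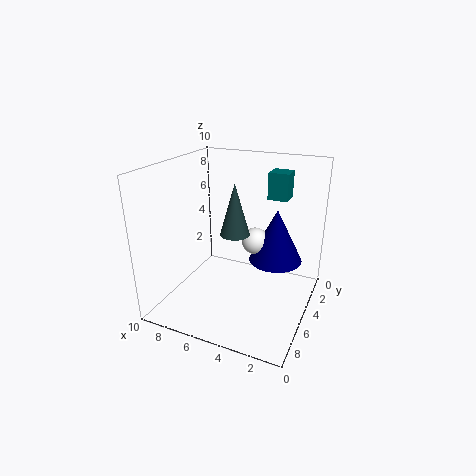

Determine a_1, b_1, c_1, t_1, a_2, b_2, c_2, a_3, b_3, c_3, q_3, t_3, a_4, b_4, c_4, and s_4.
a_1 = 5
b_1 = 5.5
c_1 = 5.5
t_1 = 3.5
a_2 = 4.5
b_2 = 3
c_2 = 4
a_3 = 2.5
b_3 = 0.5
c_3 = 7
q_3 = 1.5
t_3 = 2
a_4 = 3
b_4 = 2.5
c_4 = 2.5
s_4 = 2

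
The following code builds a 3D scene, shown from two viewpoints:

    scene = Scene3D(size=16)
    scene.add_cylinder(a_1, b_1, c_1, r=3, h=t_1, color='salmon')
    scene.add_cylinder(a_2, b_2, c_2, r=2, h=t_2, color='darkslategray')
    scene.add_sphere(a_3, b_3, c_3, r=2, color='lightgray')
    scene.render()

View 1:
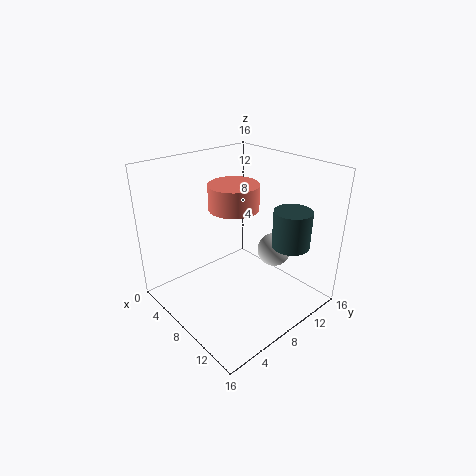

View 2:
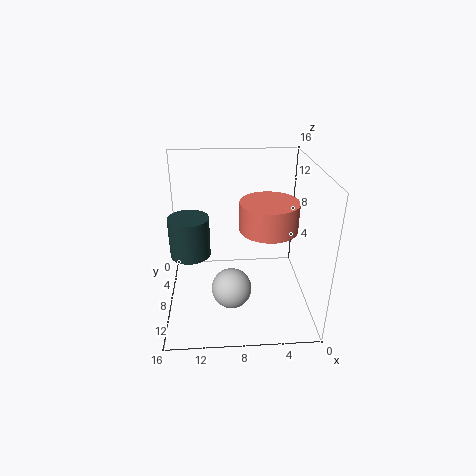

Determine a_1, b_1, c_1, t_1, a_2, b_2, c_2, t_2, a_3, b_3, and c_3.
a_1 = 5; b_1 = 10; c_1 = 10; t_1 = 3; a_2 = 13; b_2 = 11; c_2 = 8; t_2 = 4; a_3 = 9; b_3 = 13; c_3 = 5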